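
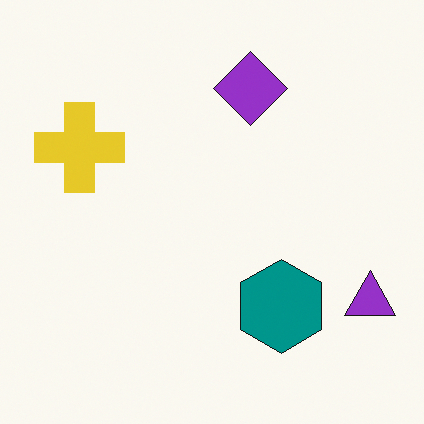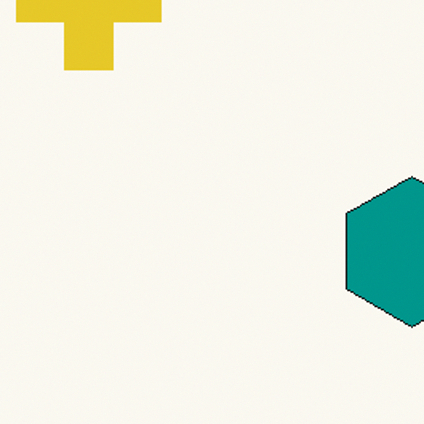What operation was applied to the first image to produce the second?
This is the original image cropped slightly and scaled back up.

The visible shapes are larger and the field of view is narrower; shapes near the original edges may be partly or wholly outside the frame — a crop-and-rescale.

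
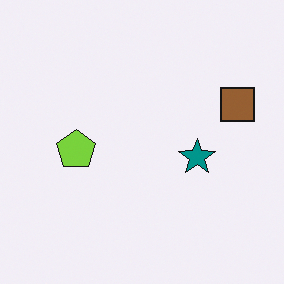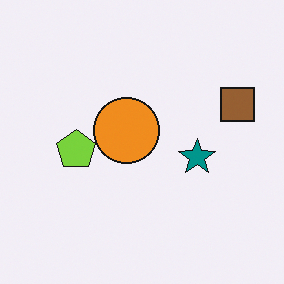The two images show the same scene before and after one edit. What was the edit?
This is the original image overlaid with an additional orange circle.

An orange circle appears in the second image that is absent from the first.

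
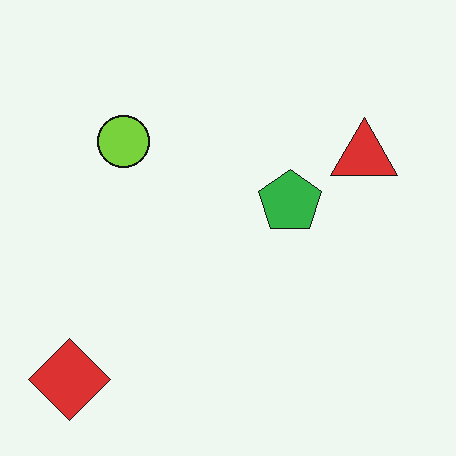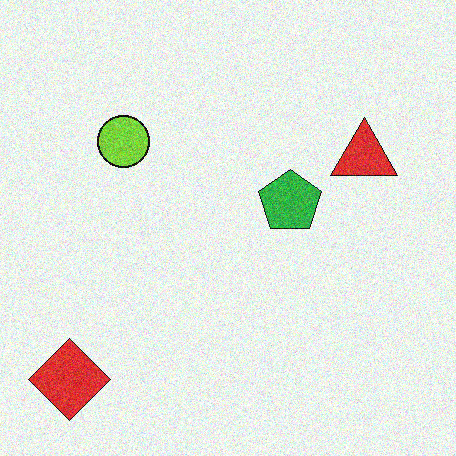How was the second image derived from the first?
Degraded with moderate additive noise.

Random speckle covers the whole image, including the flat background.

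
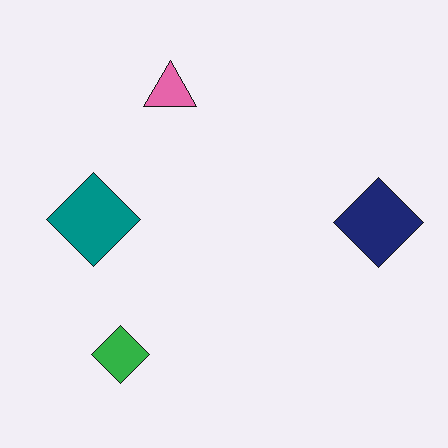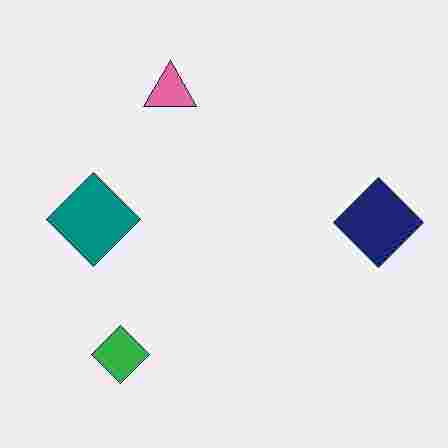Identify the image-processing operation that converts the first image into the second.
The transformation is: degraded with heavy JPEG compression.

Blocky 8×8 compression artifacts appear around shape edges and the flat background shows ringing — characteristic JPEG degradation.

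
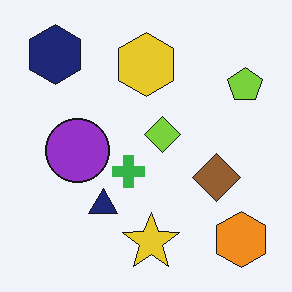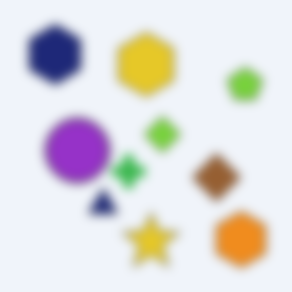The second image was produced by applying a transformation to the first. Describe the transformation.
The image was heavily blurred.

Shape edges and outlines are uniformly softened across the whole image.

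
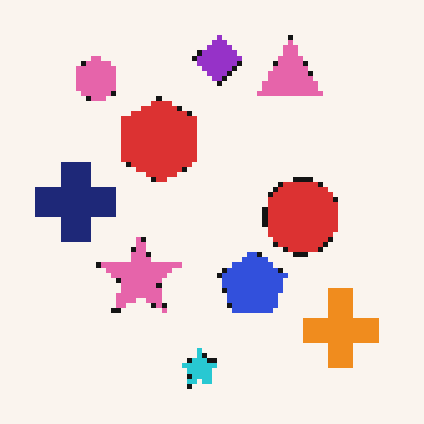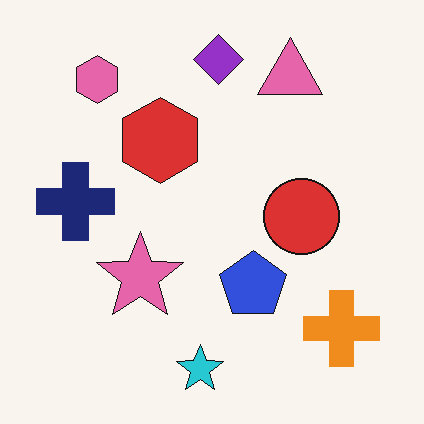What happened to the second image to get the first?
The first image is the second lightly pixelated (a mild mosaic effect).

Shapes are reduced to large square blocks; fine edges and outlines are lost — a downscale-then-upscale (mosaic) effect.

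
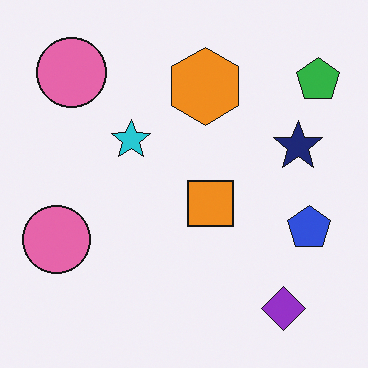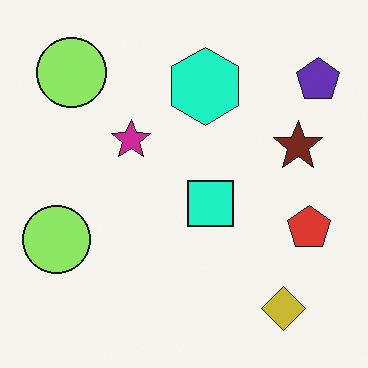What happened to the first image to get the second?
It was hue-shifted by a moderate amount.

Every shape's color has rotated by the same amount around the hue wheel — a uniform hue shift.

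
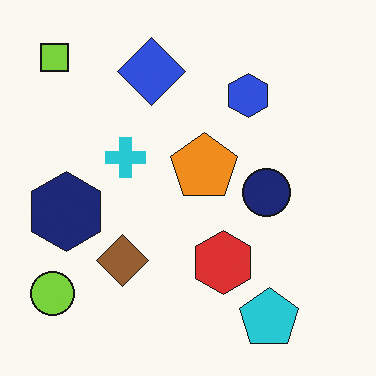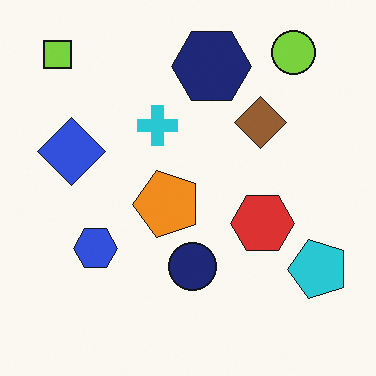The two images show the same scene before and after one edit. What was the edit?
It was transposed (reflected across the top-left ↔ bottom-right diagonal).

Shapes have swapped their row and column positions — what was in the top-right is now in the bottom-left — a diagonal reflection.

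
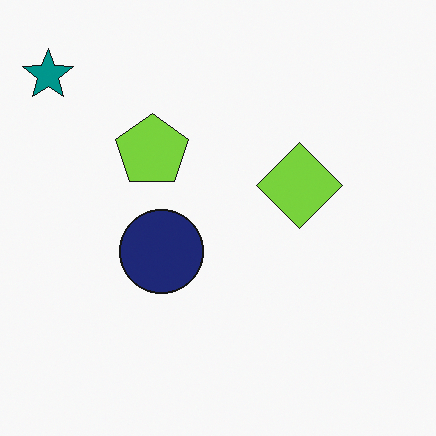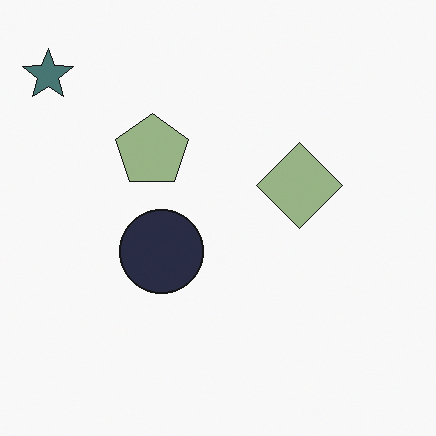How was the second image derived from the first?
Made much more muted (saturation change).

All colors are more muted and greyish — a global saturation change.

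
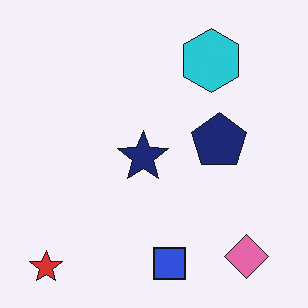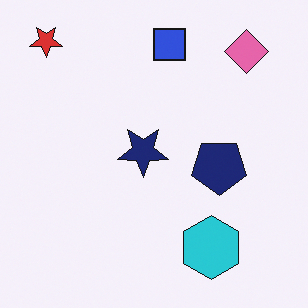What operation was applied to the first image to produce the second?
The image was flipped vertically (top ↔ bottom).

The red star is in the bottom-left of the first image and the top-left of the second — shapes on opposite sides of the horizontal midline have swapped in a mirror flip.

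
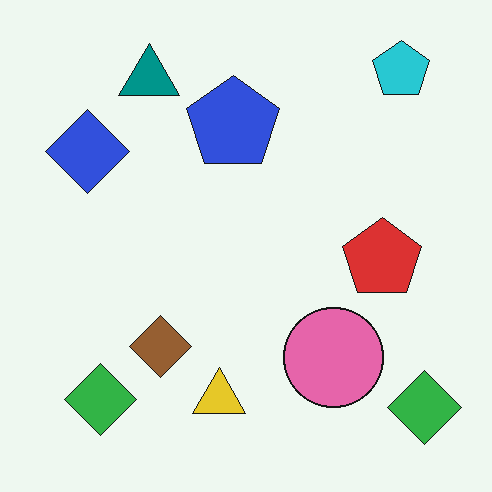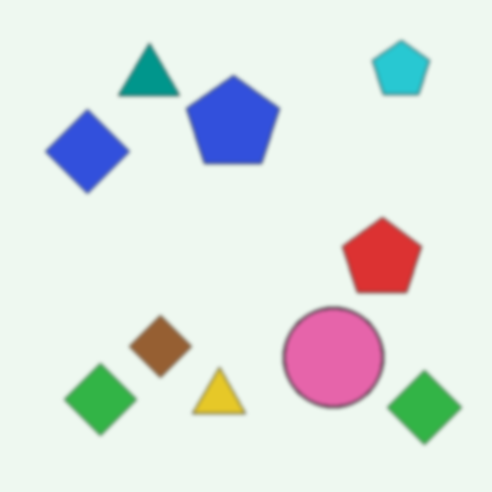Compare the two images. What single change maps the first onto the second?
The second image is the first given a subtle gaussian blur.

Shape edges and outlines are uniformly softened across the whole image.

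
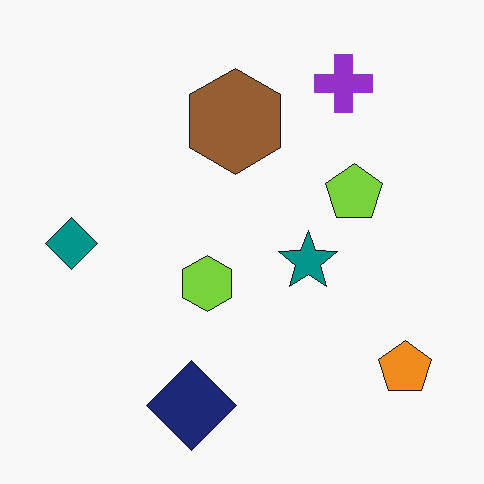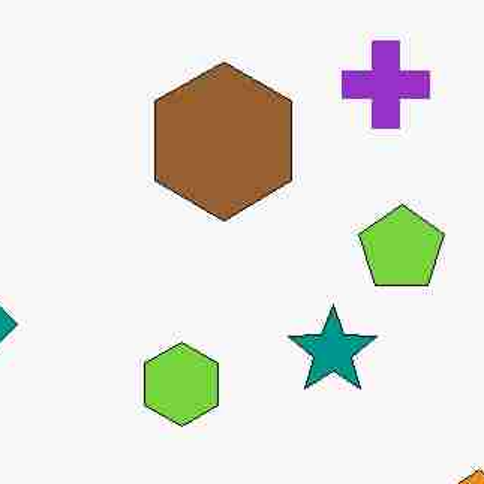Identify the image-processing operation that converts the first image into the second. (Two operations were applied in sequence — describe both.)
It was degraded with heavy JPEG compression, then cropped to a modestly smaller region and rescaled.

Blocky 8×8 compression artifacts appear around shape edges and the flat background shows ringing — characteristic JPEG degradation. The visible shapes are larger and the field of view is narrower; shapes near the original edges may be partly or wholly outside the frame — a crop-and-rescale.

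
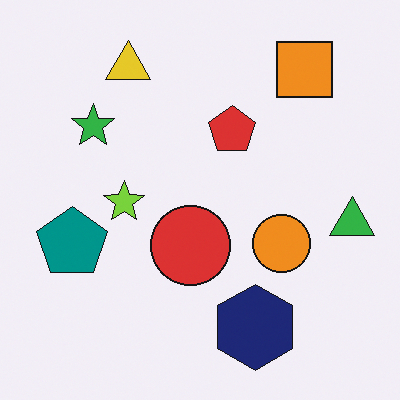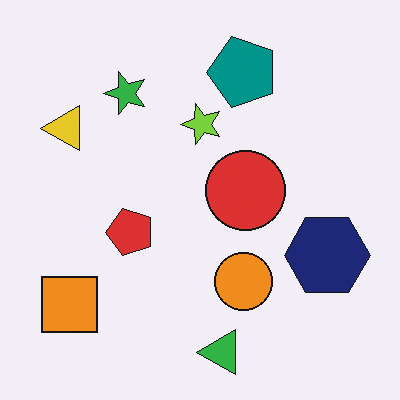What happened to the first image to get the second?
It was transposed (reflected across the top-left ↔ bottom-right diagonal).

Shapes have swapped their row and column positions — what was in the top-right is now in the bottom-left — a diagonal reflection.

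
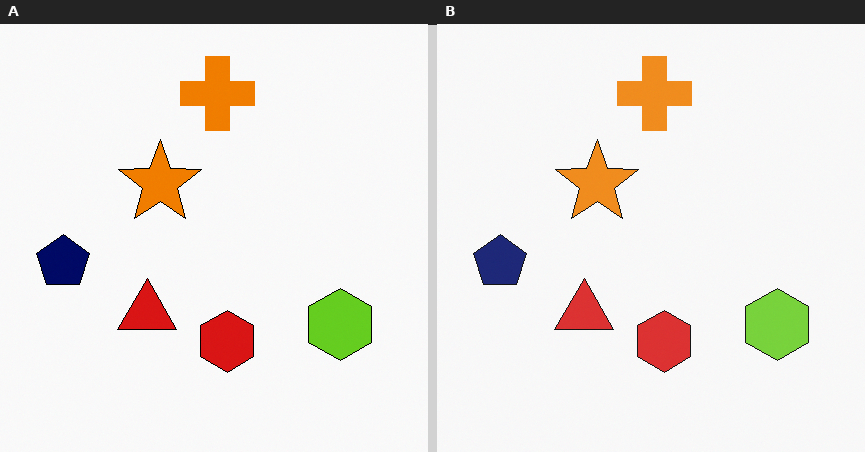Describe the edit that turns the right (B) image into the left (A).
It was given slightly increased contrast.

Tones are pushed away from mid-grey across the whole image — a global contrast change.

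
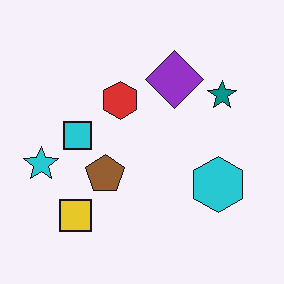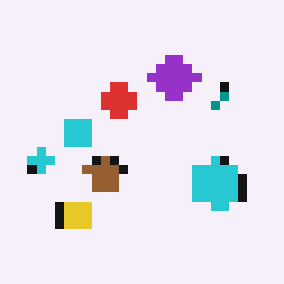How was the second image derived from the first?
Heavily pixelated into large blocks.

Shapes are reduced to large square blocks; fine edges and outlines are lost — a downscale-then-upscale (mosaic) effect.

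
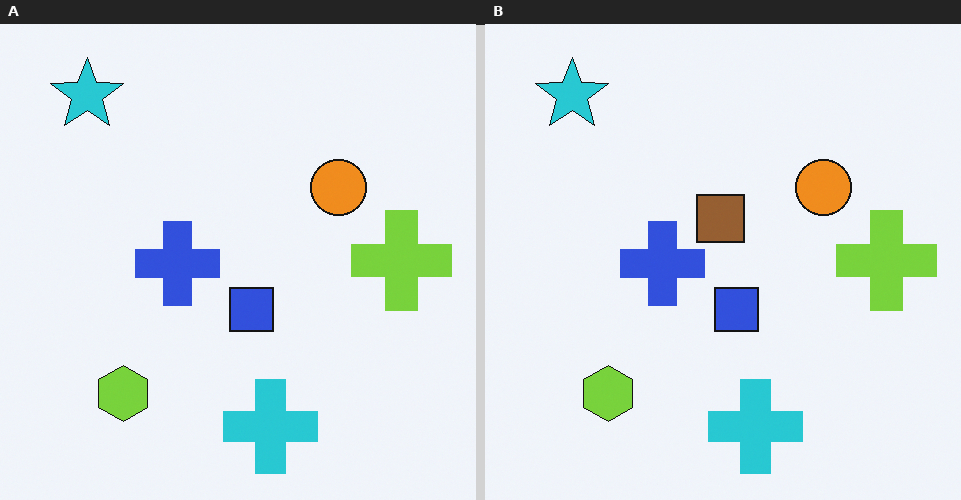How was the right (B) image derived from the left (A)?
This is the original image overlaid with an additional brown square.

A brown square appears in the right (B) image that is absent from the left (A).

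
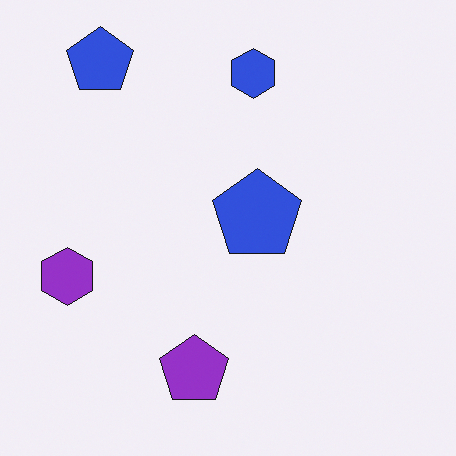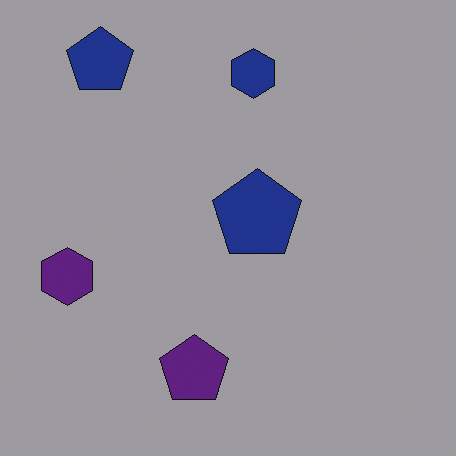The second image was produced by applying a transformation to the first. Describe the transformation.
This is the original image darkened a lot.

Every pixel — background and shapes alike — is uniformly darkened.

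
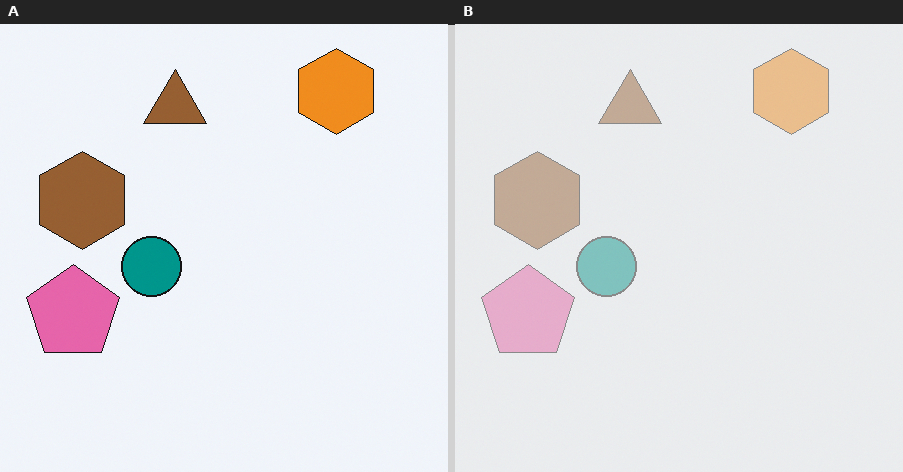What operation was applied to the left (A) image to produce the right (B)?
This is the original image washed out (contrast reduced).

Tones are pushed toward mid-grey across the whole image — a global contrast change.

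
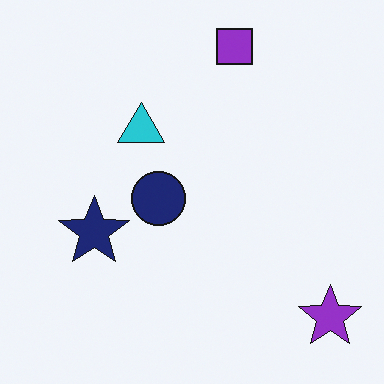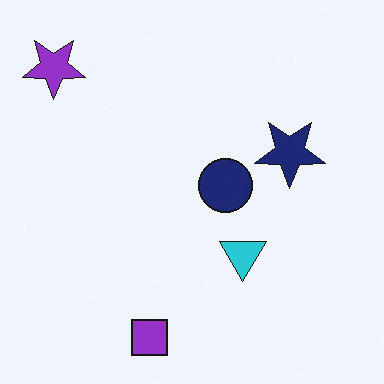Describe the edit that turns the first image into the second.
The transformation is: rotated 180°.

The purple star sits in the bottom-right of the first image and the top-left of the second — consistent with a whole-image 180° rotation.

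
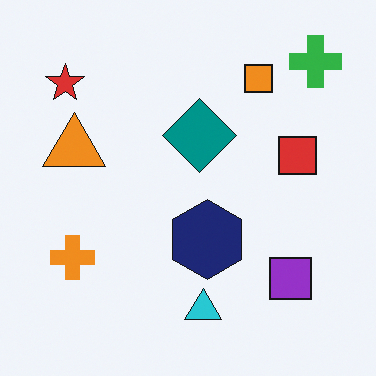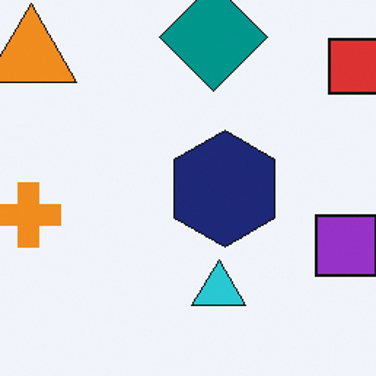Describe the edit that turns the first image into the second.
This is the original image cropped to a modestly smaller region and rescaled.

The visible shapes are larger and the field of view is narrower; shapes near the original edges may be partly or wholly outside the frame — a crop-and-rescale.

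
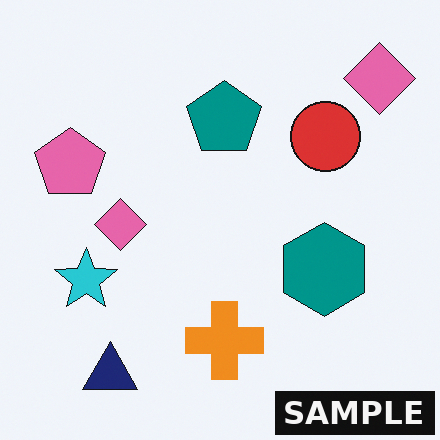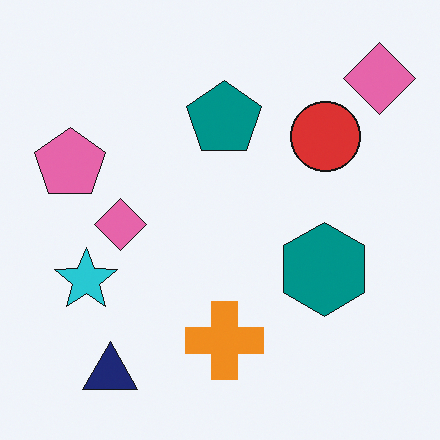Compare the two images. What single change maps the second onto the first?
It was watermarked with the text "SAMPLE" in the lower-right corner.

A dark label reading "SAMPLE" appears in the lower-right corner.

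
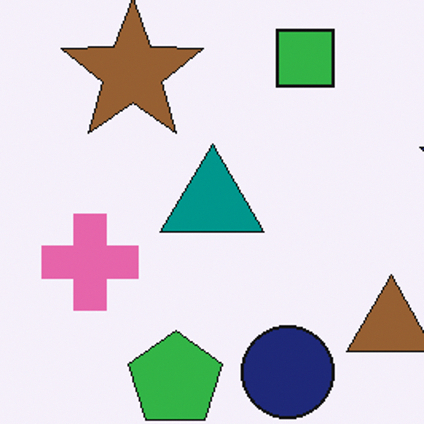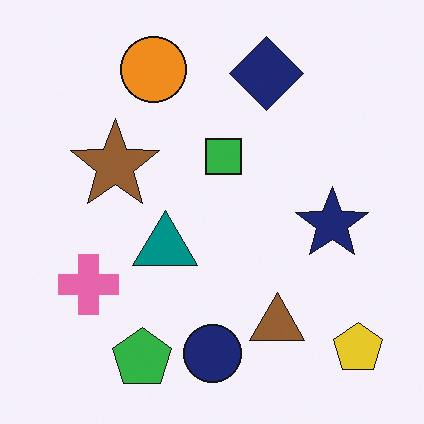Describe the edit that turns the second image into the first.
The first image is the second cropped to a modestly smaller region and rescaled.

The visible shapes are larger and the field of view is narrower; shapes near the original edges may be partly or wholly outside the frame — a crop-and-rescale.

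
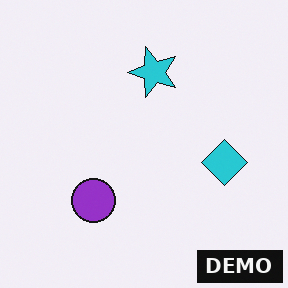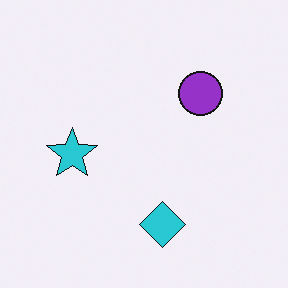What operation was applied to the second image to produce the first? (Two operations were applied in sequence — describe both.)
The transformation is: transposed (reflected across the top-left ↔ bottom-right diagonal), then watermarked with the text "DEMO" in the lower-right corner.

Shapes have swapped their row and column positions — what was in the top-right is now in the bottom-left — a diagonal reflection. A dark label reading "DEMO" appears in the lower-right corner.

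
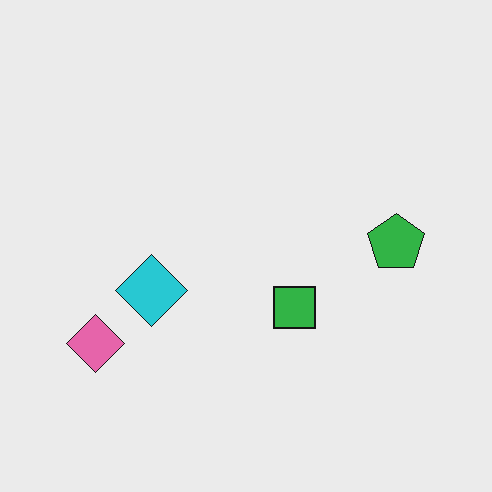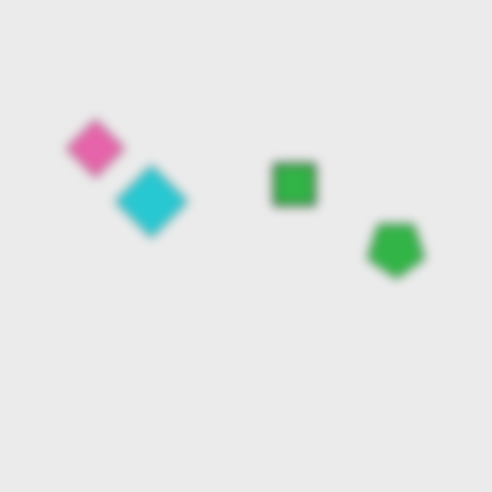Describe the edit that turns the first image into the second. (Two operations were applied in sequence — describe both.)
The second image is the first heavily blurred, then flipped vertically (top ↔ bottom).

Shape edges and outlines are uniformly softened across the whole image. The pink diamond is in the bottom-left of the first image and the top-left of the second — shapes on opposite sides of the horizontal midline have swapped in a mirror flip.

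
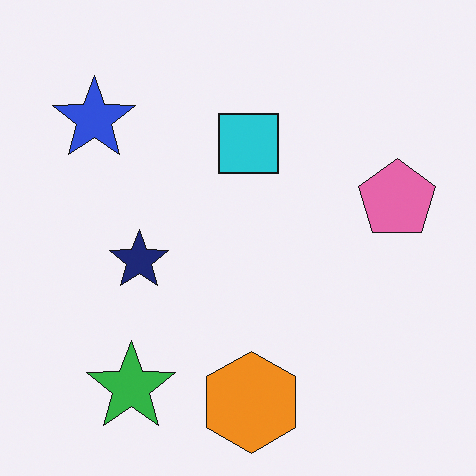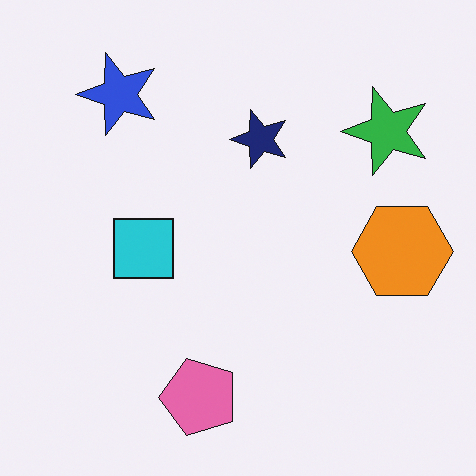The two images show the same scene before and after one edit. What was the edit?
It was transposed (reflected across the top-left ↔ bottom-right diagonal).

Shapes have swapped their row and column positions — what was in the top-right is now in the bottom-left — a diagonal reflection.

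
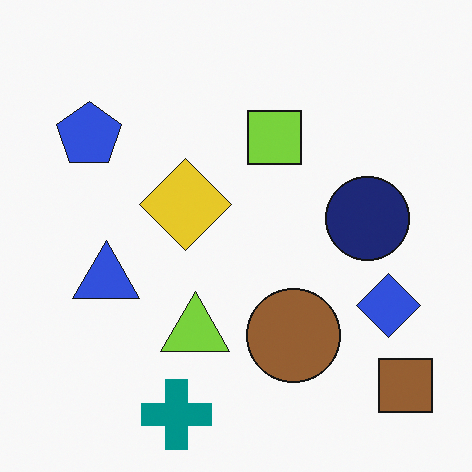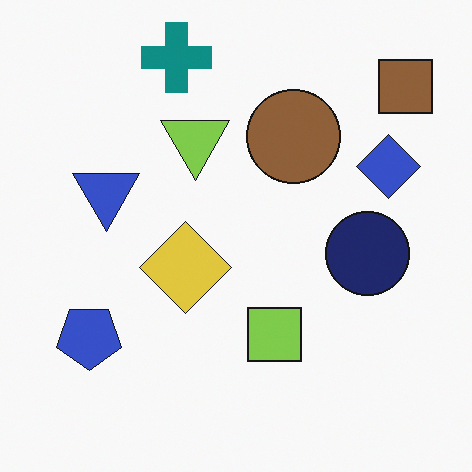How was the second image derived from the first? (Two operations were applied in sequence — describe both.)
The second image is the first flipped vertically (top ↔ bottom), then slightly desaturated.

The teal cross is in the bottom of the first image and the top of the second — shapes on opposite sides of the horizontal midline have swapped in a mirror flip. All colors are more muted and greyish — a global saturation change.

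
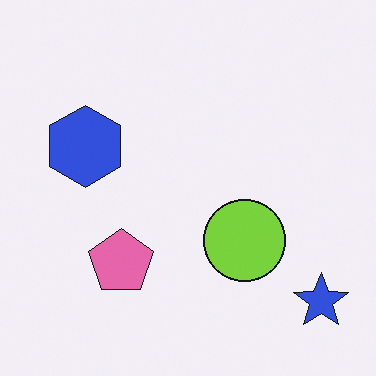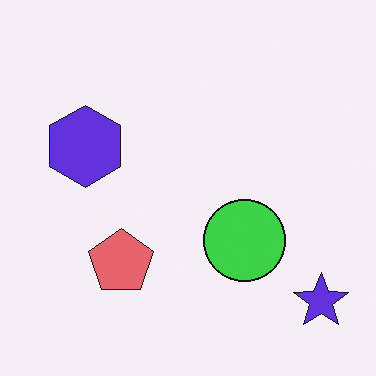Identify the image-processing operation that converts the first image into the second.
Hue-shifted by a small amount.

Every shape's color has rotated by the same amount around the hue wheel — a uniform hue shift.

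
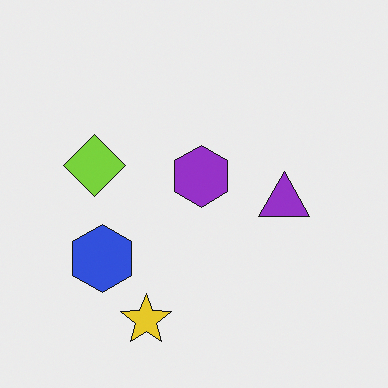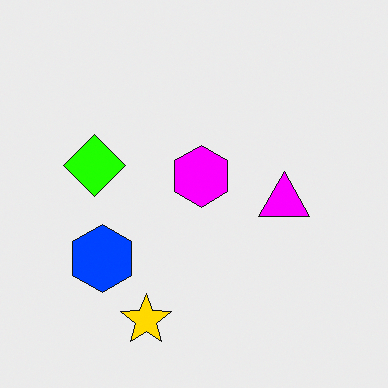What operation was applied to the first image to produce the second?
The second image is the first made much more vivid (saturation change).

All colors are more vivid — a global saturation change.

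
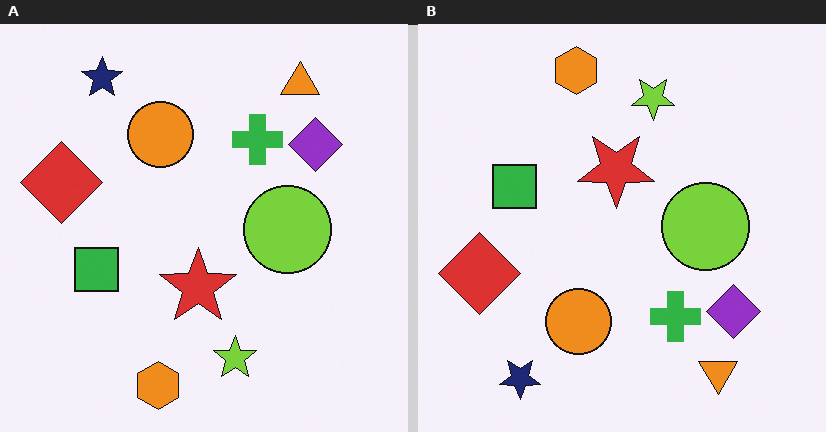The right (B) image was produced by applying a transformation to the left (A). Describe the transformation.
Flipped vertically (top ↔ bottom).

The orange hexagon is in the bottom of the left (A) image and the top of the right (B) — shapes on opposite sides of the horizontal midline have swapped in a mirror flip.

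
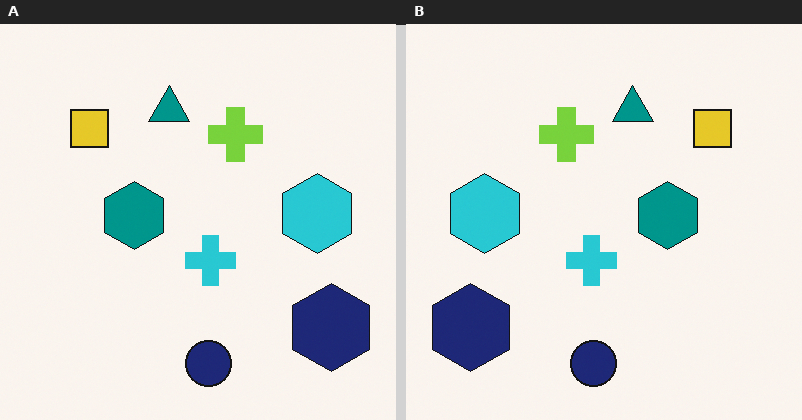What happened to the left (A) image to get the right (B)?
The right (B) image is the left (A) flipped horizontally (left ↔ right).

The navy hexagon is in the bottom-right of the left (A) image and the bottom-left of the right (B) — shapes on opposite sides of the vertical midline have swapped in a mirror flip.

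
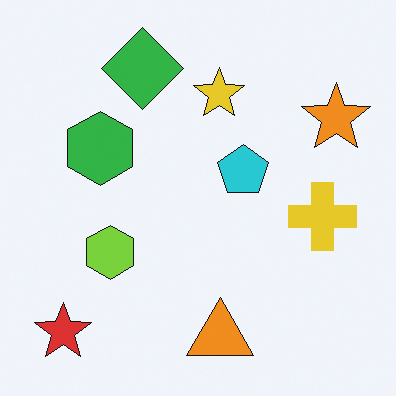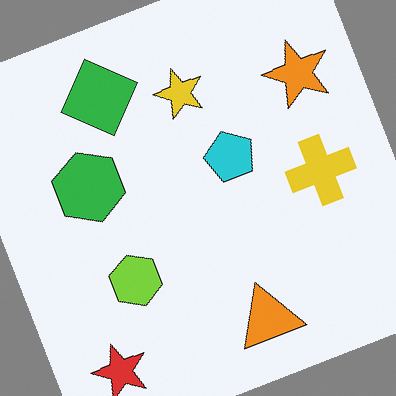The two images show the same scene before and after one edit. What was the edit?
This is the original image rotated counter-clockwise by a moderate amount.

Every shape is tilted by the same angle and the image corners show triangular fill wedges — a whole-image rotation by a non-right angle.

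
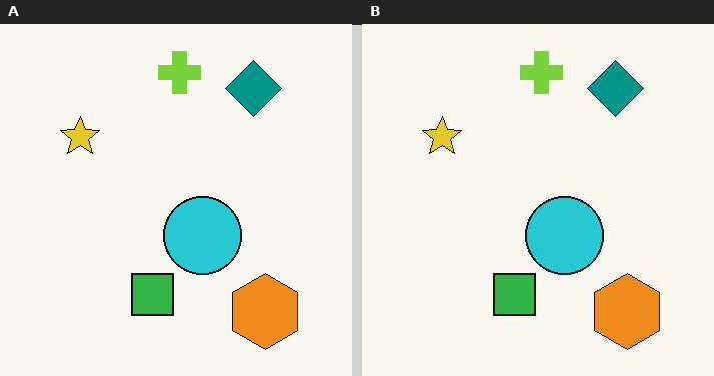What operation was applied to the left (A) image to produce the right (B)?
This is the original image given moderate JPEG compression.

Blocky 8×8 compression artifacts appear around shape edges and the flat background shows ringing — characteristic JPEG degradation.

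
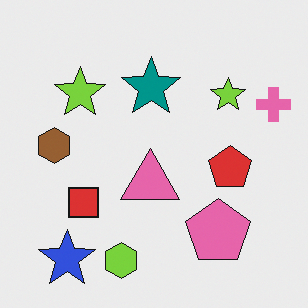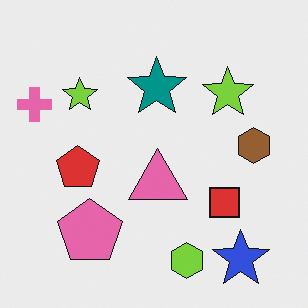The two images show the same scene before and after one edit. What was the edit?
The transformation is: flipped horizontally (left ↔ right).

The pink cross is in the right of the first image and the left of the second — shapes on opposite sides of the vertical midline have swapped in a mirror flip.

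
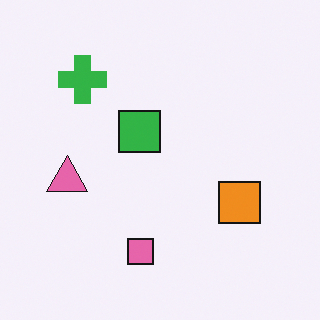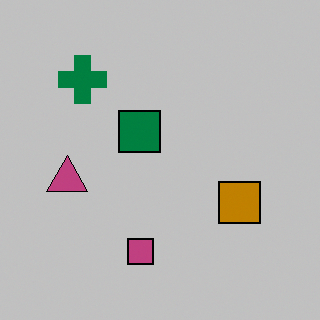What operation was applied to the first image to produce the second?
This is the original image aggressively posterized.

Each flat color has snapped to a coarser quantized level — most visibly, the near-white background has dropped to a flat grey.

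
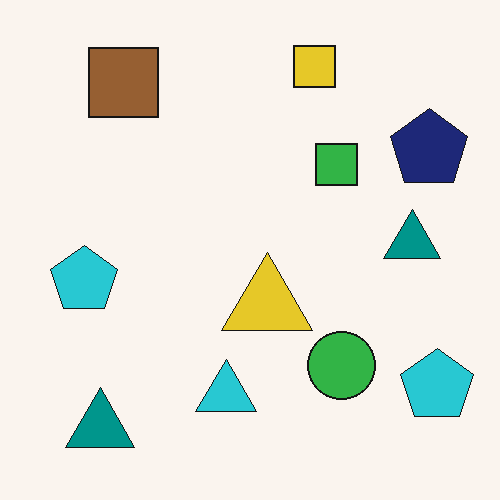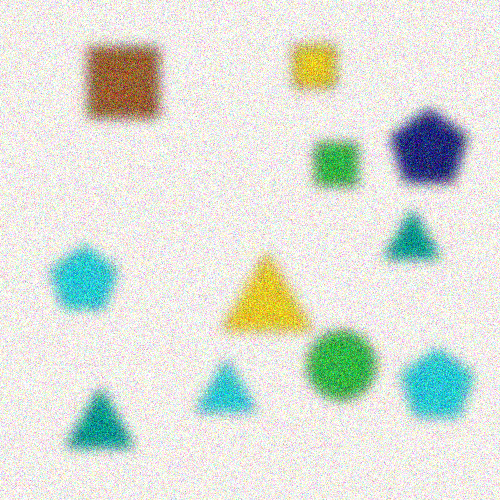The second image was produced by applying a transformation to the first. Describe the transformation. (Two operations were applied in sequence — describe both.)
This is the original image heavily blurred, then degraded with heavy additive noise.

Shape edges and outlines are uniformly softened across the whole image. Random speckle covers the whole image, including the flat background.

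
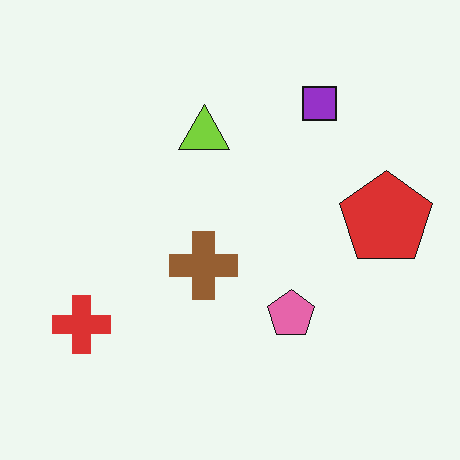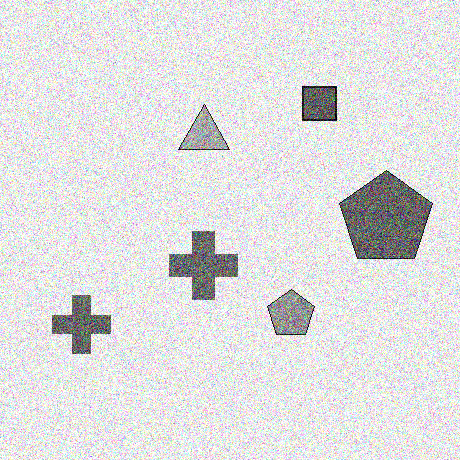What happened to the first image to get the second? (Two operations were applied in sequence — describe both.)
The second image is the first converted to grayscale, then degraded with a thick layer of grain.

All color is removed — every shape is now a shade of grey. Random speckle covers the whole image, including the flat background.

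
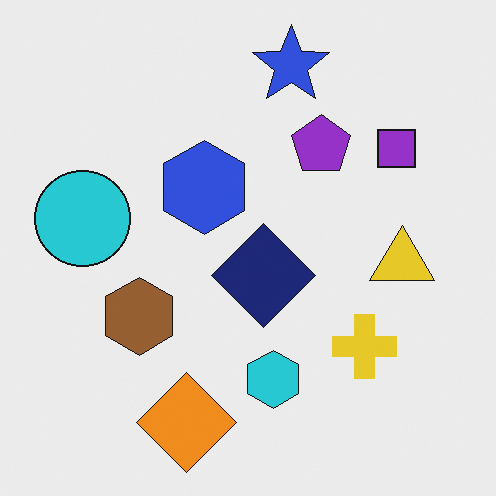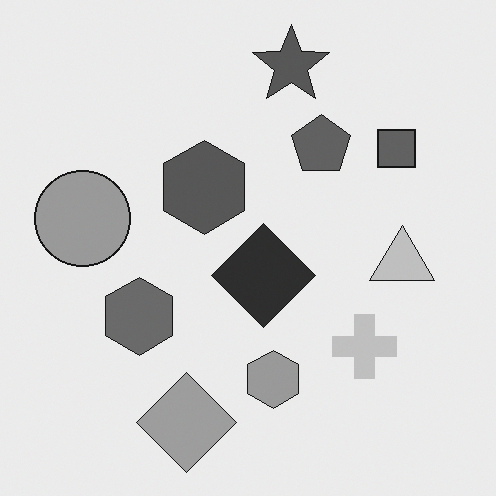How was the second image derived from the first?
This is the original image converted to grayscale.

All color is removed — every shape is now a shade of grey.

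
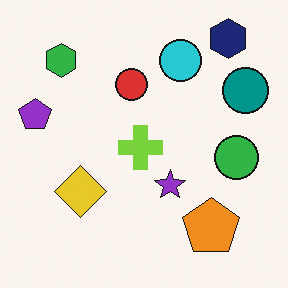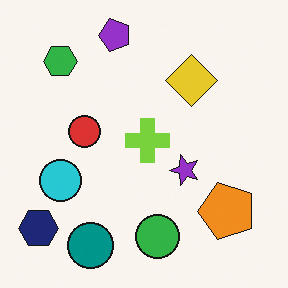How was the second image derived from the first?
Transposed (reflected across the top-left ↔ bottom-right diagonal).

Shapes have swapped their row and column positions — what was in the top-right is now in the bottom-left — a diagonal reflection.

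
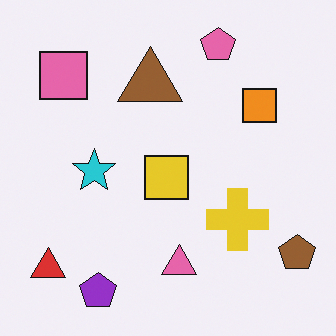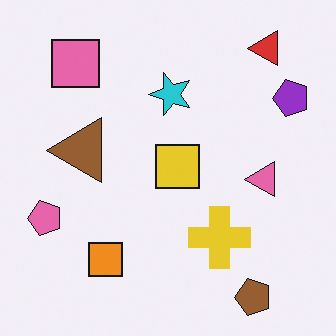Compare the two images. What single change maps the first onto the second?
This is the original image transposed (reflected across the top-left ↔ bottom-right diagonal).

Shapes have swapped their row and column positions — what was in the top-right is now in the bottom-left — a diagonal reflection.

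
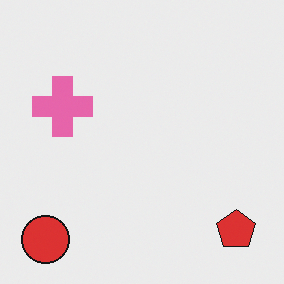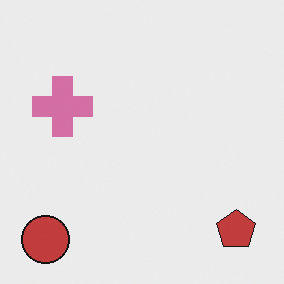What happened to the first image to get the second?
The transformation is: slightly desaturated.

All colors are more muted and greyish — a global saturation change.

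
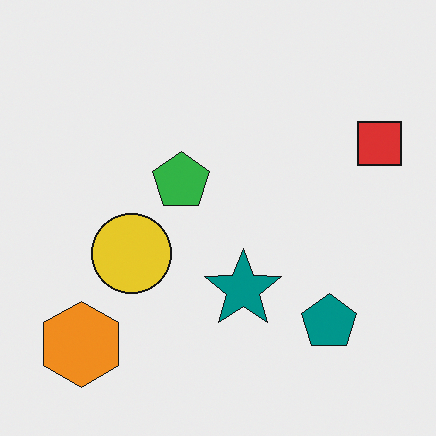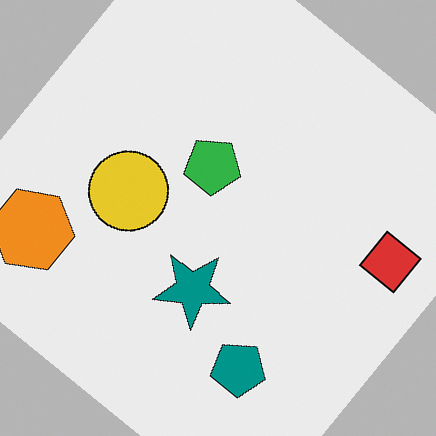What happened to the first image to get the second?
It was rotated clockwise by a large amount — several tens of degrees.

Every shape is tilted by the same angle and the image corners show triangular fill wedges — a whole-image rotation by a non-right angle.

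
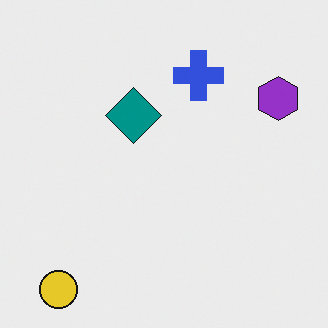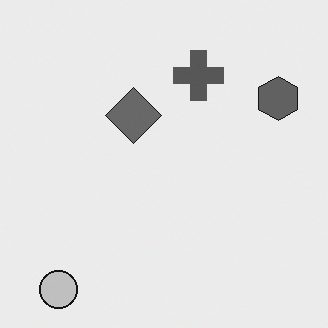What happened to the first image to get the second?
It was converted to grayscale.

All color is removed — every shape is now a shade of grey.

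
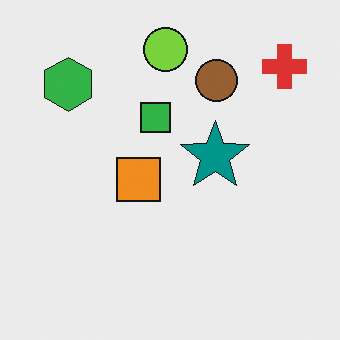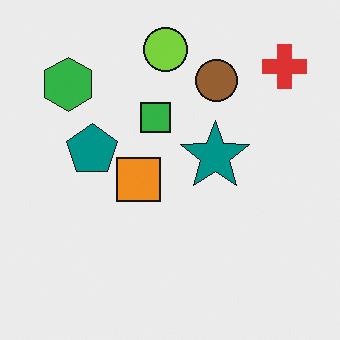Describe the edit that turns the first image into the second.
It was overlaid with an additional teal pentagon.

A teal pentagon appears in the second image that is absent from the first.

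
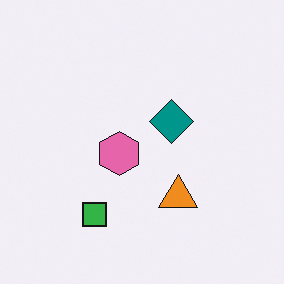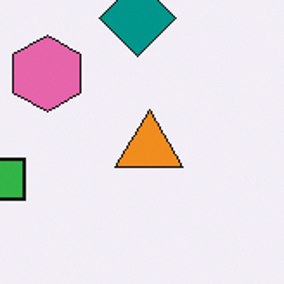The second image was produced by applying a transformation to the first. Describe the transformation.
The transformation is: cropped to a noticeably smaller region and rescaled.

The visible shapes are larger and the field of view is narrower; shapes near the original edges may be partly or wholly outside the frame — a crop-and-rescale.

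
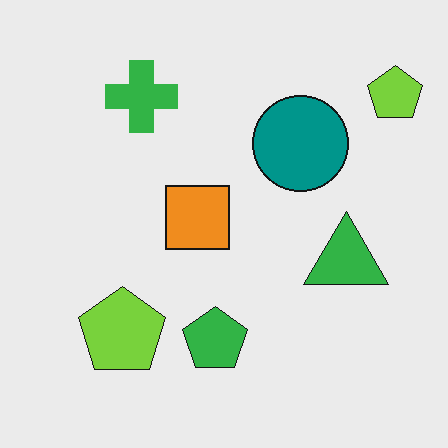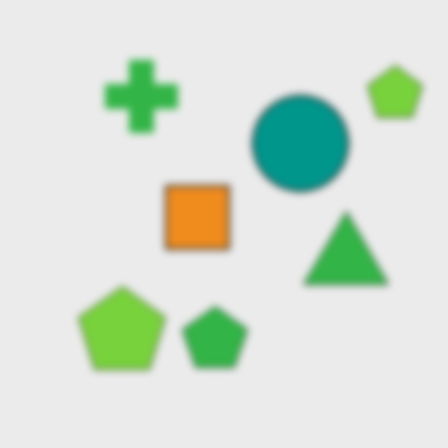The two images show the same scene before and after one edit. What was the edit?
The image was noticeably gaussian-blurred.

Shape edges and outlines are uniformly softened across the whole image.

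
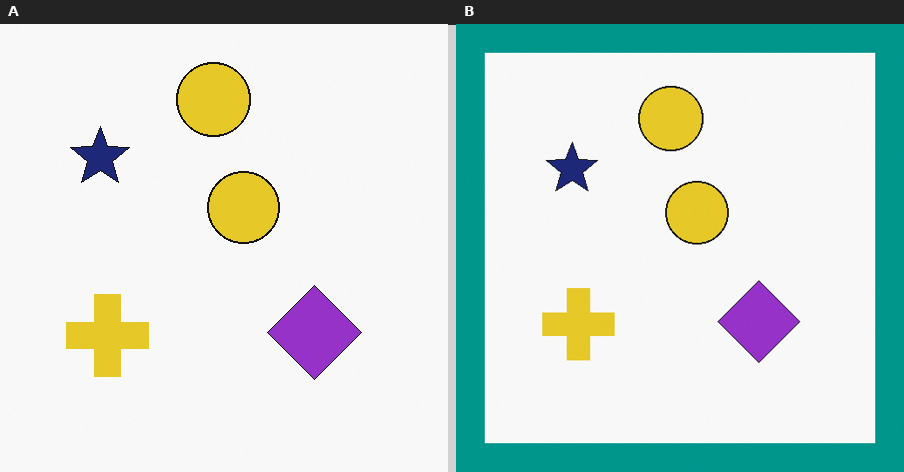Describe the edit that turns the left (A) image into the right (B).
Framed with a teal border.

A solid teal frame runs around the edge of the right (B) image, with the content slightly shrunk inside it.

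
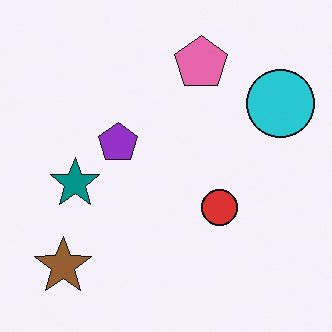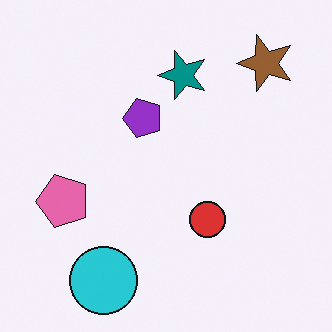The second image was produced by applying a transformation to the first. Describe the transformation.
The image was transposed (reflected across the top-left ↔ bottom-right diagonal).

Shapes have swapped their row and column positions — what was in the top-right is now in the bottom-left — a diagonal reflection.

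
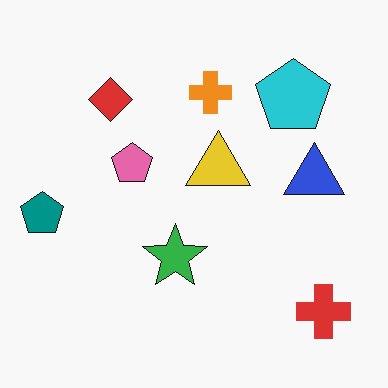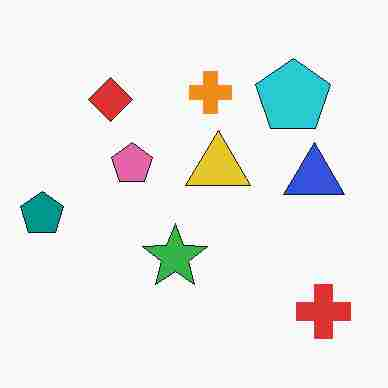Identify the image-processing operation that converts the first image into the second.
The second image is the first heavily JPEG-compressed with obvious blocking artifacts.

Blocky 8×8 compression artifacts appear around shape edges and the flat background shows ringing — characteristic JPEG degradation.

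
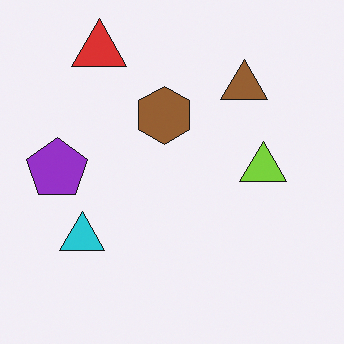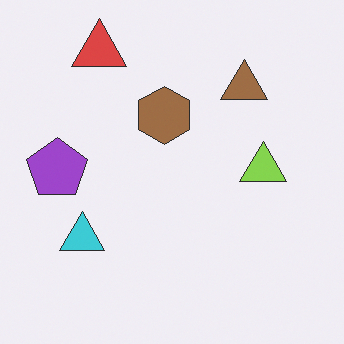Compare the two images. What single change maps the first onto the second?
The transformation is: given slightly reduced contrast.

Tones are pushed toward mid-grey across the whole image — a global contrast change.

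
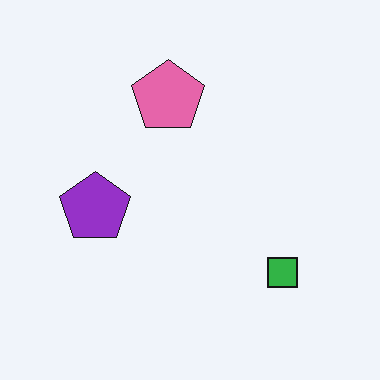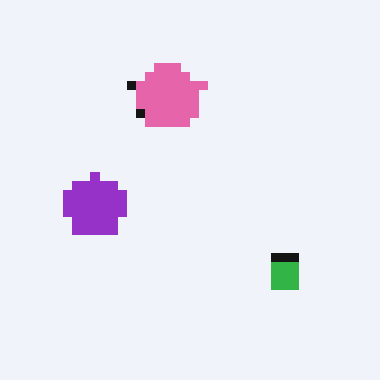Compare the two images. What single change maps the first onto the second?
The image was coarsely pixelated.

Shapes are reduced to large square blocks; fine edges and outlines are lost — a downscale-then-upscale (mosaic) effect.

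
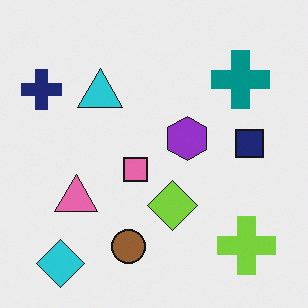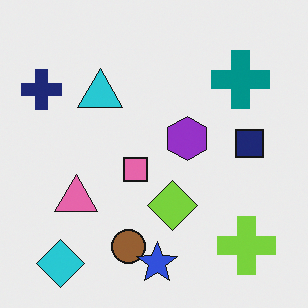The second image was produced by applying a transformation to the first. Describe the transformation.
The second image is the first overlaid with an additional blue star.

A blue star appears in the second image that is absent from the first.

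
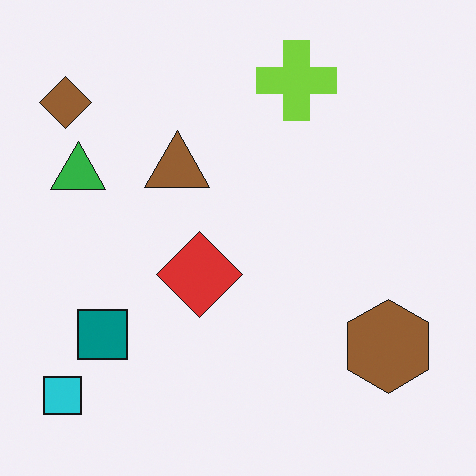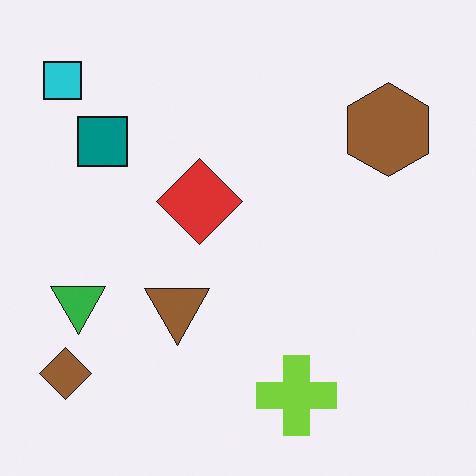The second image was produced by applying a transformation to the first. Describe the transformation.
The second image is the first flipped vertically (top ↔ bottom).

The lime cross is in the top of the first image and the bottom of the second — shapes on opposite sides of the horizontal midline have swapped in a mirror flip.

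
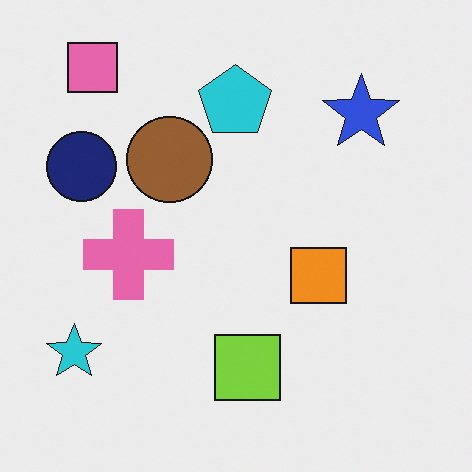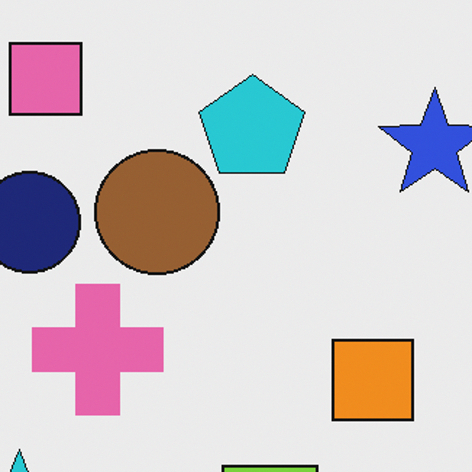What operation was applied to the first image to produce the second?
The image was cropped slightly and scaled back up.

The visible shapes are larger and the field of view is narrower; shapes near the original edges may be partly or wholly outside the frame — a crop-and-rescale.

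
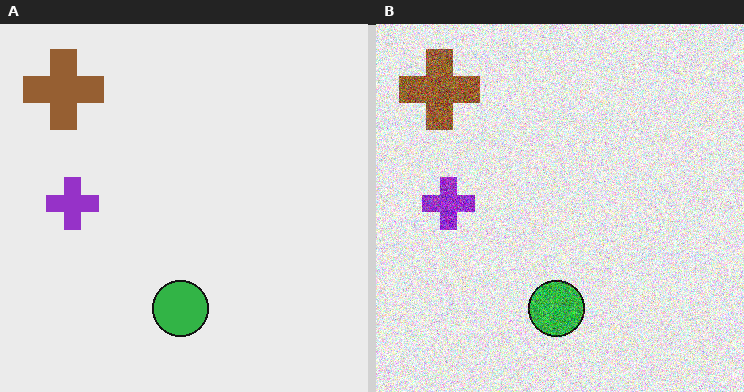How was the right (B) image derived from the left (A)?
This is the original image degraded with strong gaussian noise.

Random speckle covers the whole image, including the flat background.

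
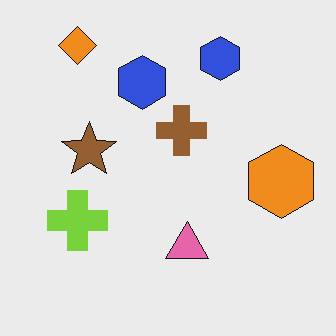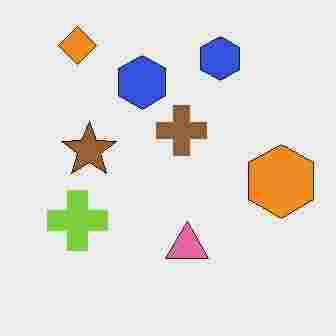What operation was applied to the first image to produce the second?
The second image is the first degraded with heavy JPEG compression.

Blocky 8×8 compression artifacts appear around shape edges and the flat background shows ringing — characteristic JPEG degradation.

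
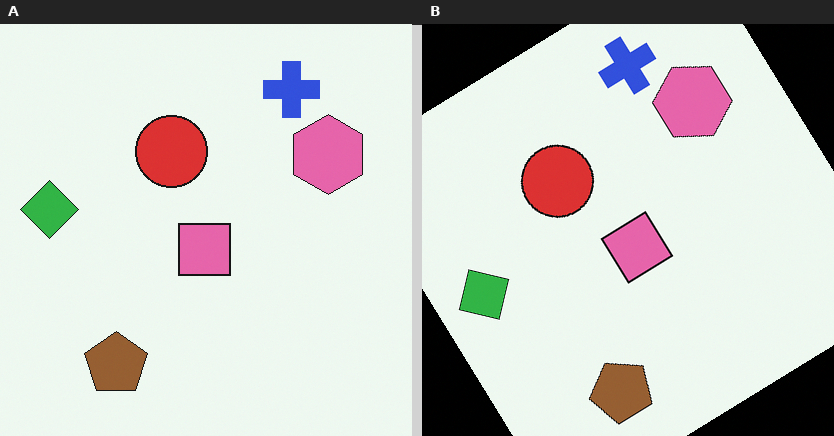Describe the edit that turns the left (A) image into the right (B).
The image was rotated counter-clockwise by a large amount — several tens of degrees.

Every shape is tilted by the same angle and the image corners show triangular fill wedges — a whole-image rotation by a non-right angle.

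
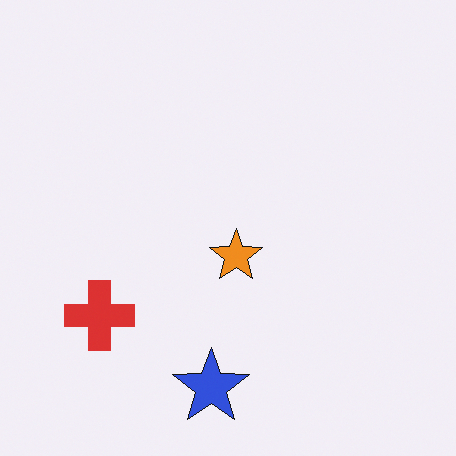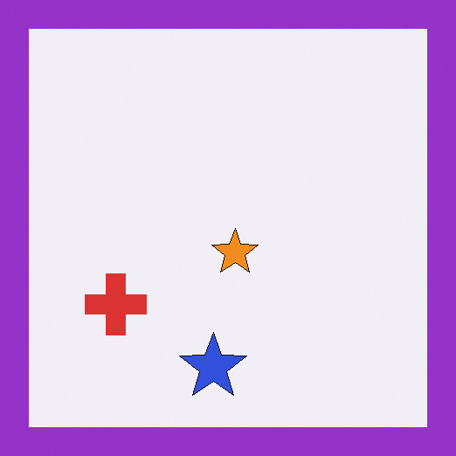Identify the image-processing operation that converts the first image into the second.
This is the original image framed with a purple border.

A solid purple frame runs around the edge of the second image, with the content slightly shrunk inside it.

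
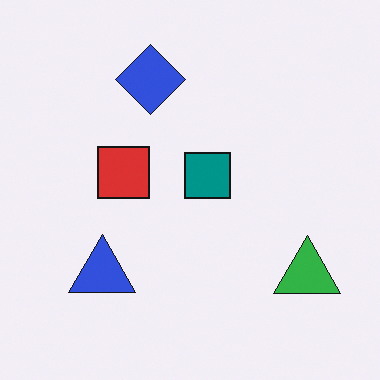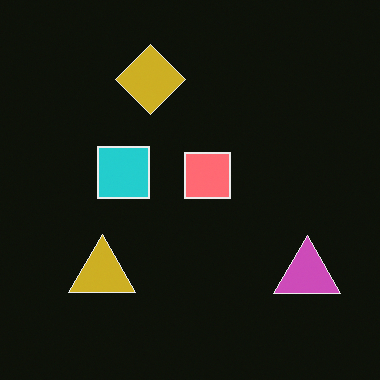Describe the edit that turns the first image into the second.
The second image is the first color-inverted (negative).

The light background has become dark and every shape's color is its complement — a photographic negative.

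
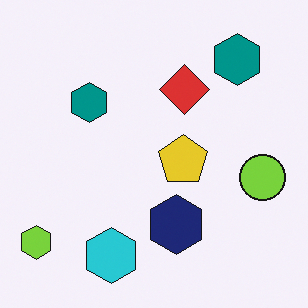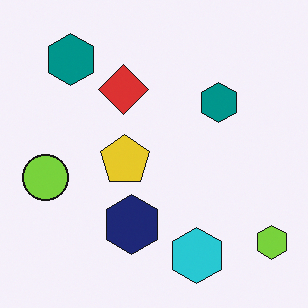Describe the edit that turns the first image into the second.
This is the original image flipped horizontally (left ↔ right).

The lime hexagon is in the bottom-left of the first image and the bottom-right of the second — shapes on opposite sides of the vertical midline have swapped in a mirror flip.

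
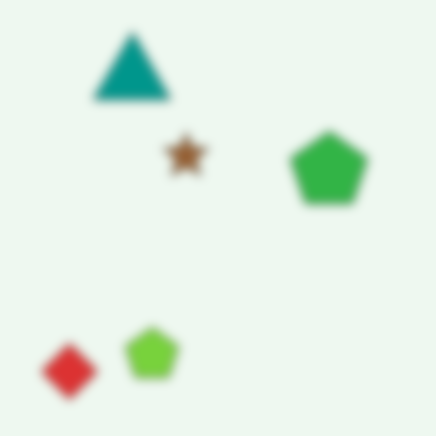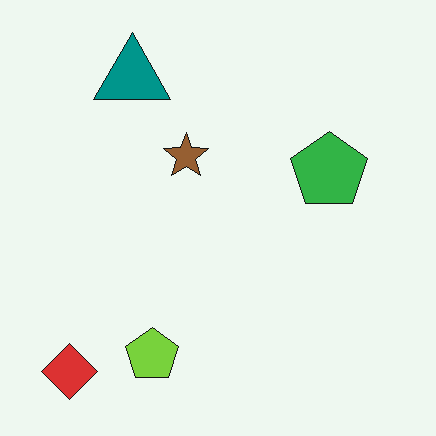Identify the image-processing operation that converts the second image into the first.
This is the original image heavily blurred.

Shape edges and outlines are uniformly softened across the whole image.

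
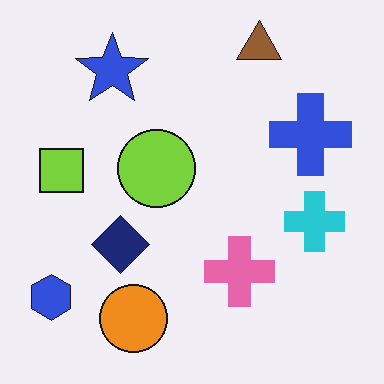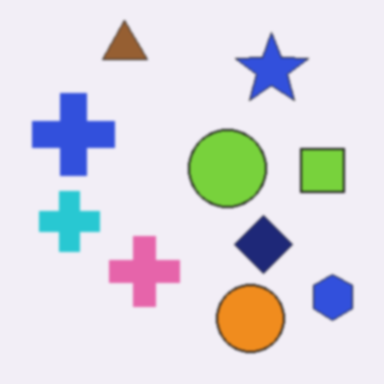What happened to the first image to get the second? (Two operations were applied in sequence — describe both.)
Flipped horizontally (left ↔ right), then lightly blurred.

The blue hexagon is in the bottom-left of the first image and the bottom-right of the second — shapes on opposite sides of the vertical midline have swapped in a mirror flip. Shape edges and outlines are uniformly softened across the whole image.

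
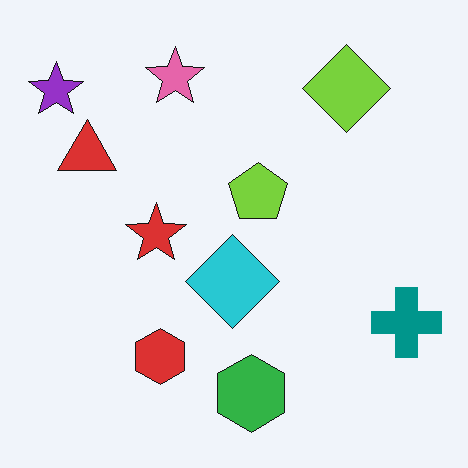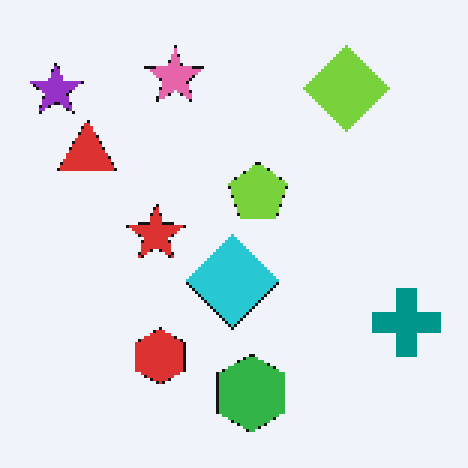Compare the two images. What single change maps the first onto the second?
This is the original image lightly pixelated (a mild mosaic effect).

Shapes are reduced to large square blocks; fine edges and outlines are lost — a downscale-then-upscale (mosaic) effect.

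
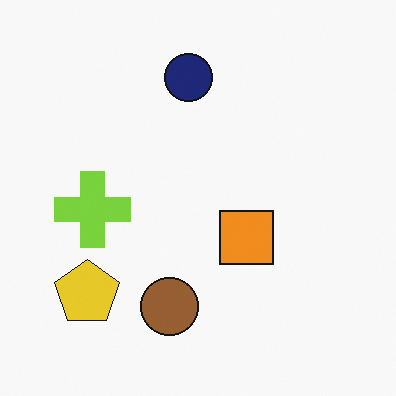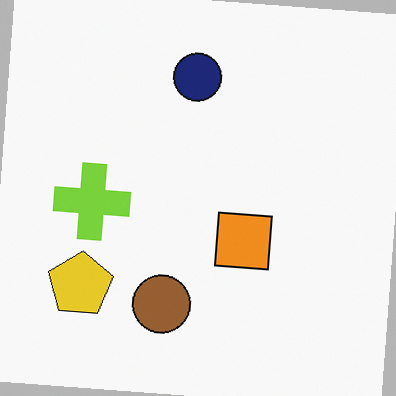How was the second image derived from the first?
The image was rotated clockwise by a slight angle.

Every shape is tilted by the same angle and the image corners show triangular fill wedges — a whole-image rotation by a non-right angle.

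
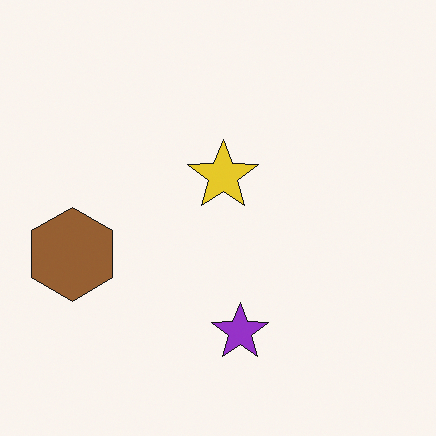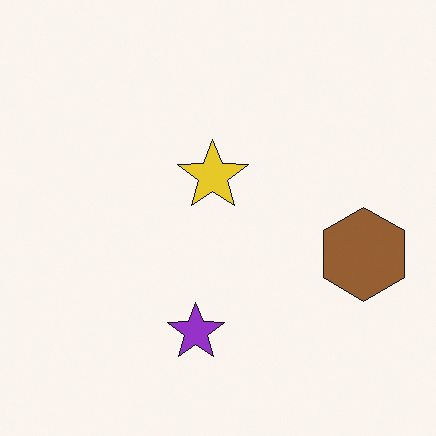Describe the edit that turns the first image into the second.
This is the original image flipped horizontally (left ↔ right).

The brown hexagon is in the left of the first image and the right of the second — shapes on opposite sides of the vertical midline have swapped in a mirror flip.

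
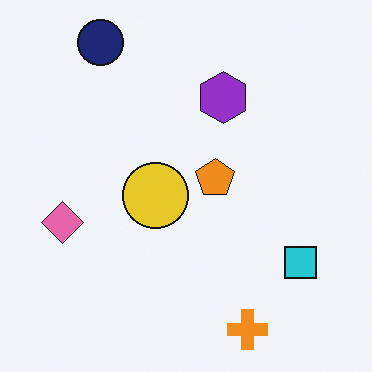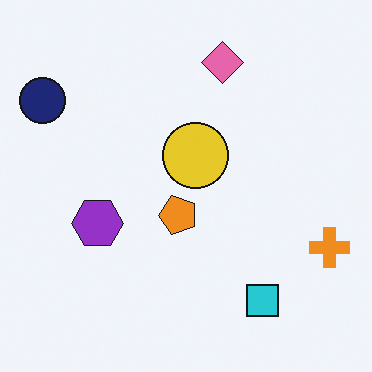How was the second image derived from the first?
The image was transposed (reflected across the top-left ↔ bottom-right diagonal).

Shapes have swapped their row and column positions — what was in the top-right is now in the bottom-left — a diagonal reflection.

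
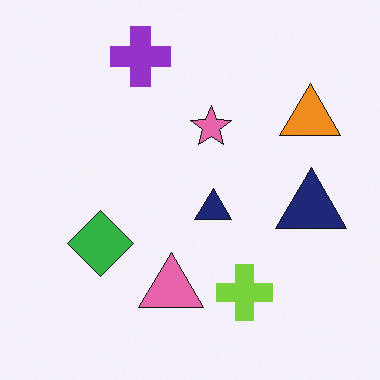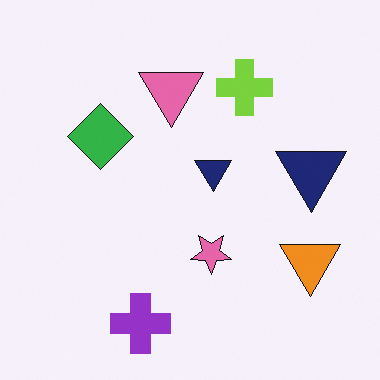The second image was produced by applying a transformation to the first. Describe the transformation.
It was flipped vertically (top ↔ bottom).

The purple cross is in the top of the first image and the bottom of the second — shapes on opposite sides of the horizontal midline have swapped in a mirror flip.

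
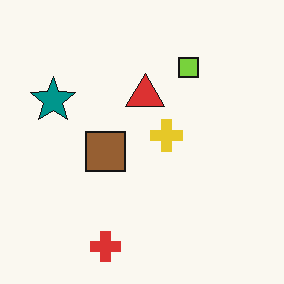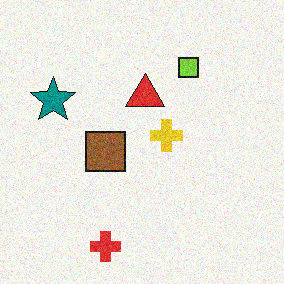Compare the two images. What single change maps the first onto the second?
Degraded with visible gaussian noise.

Random speckle covers the whole image, including the flat background.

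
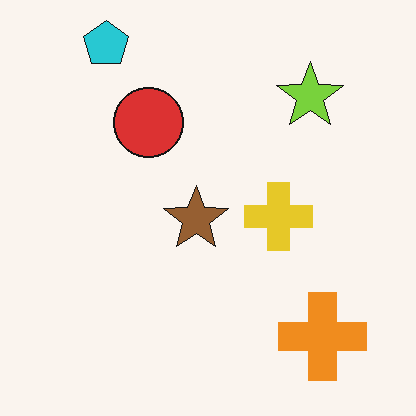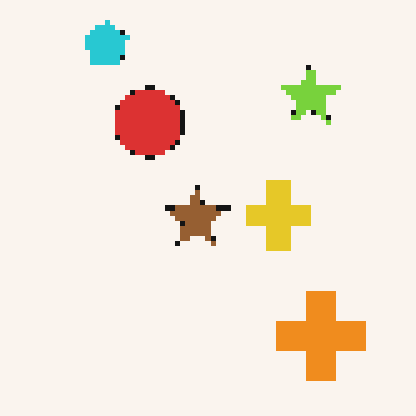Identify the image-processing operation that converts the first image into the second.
It was lightly pixelated (a mild mosaic effect).

Shapes are reduced to large square blocks; fine edges and outlines are lost — a downscale-then-upscale (mosaic) effect.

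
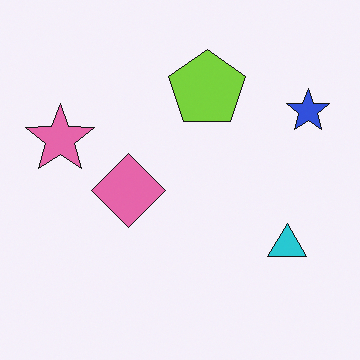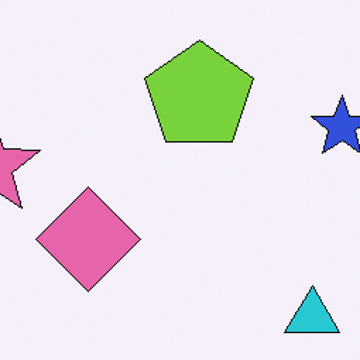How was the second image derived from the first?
This is the original image cropped to a modestly smaller region and rescaled.

The visible shapes are larger and the field of view is narrower; shapes near the original edges may be partly or wholly outside the frame — a crop-and-rescale.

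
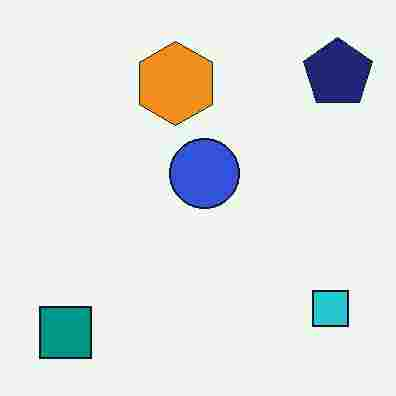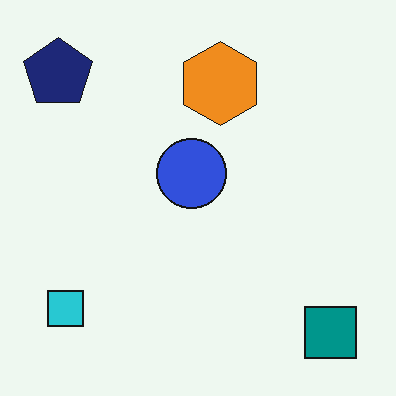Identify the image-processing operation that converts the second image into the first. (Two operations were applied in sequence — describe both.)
It was flipped horizontally (left ↔ right), then heavily JPEG-compressed with obvious blocking artifacts.

The navy pentagon is in the top-left of the second image and the top-right of the first — shapes on opposite sides of the vertical midline have swapped in a mirror flip. Blocky 8×8 compression artifacts appear around shape edges and the flat background shows ringing — characteristic JPEG degradation.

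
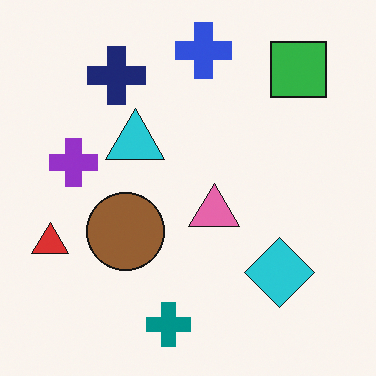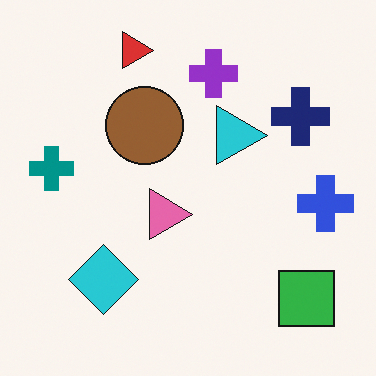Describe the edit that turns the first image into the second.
The second image is the first rotated 90° clockwise.

The green square sits in the top-right of the first image and the bottom-right of the second — consistent with a whole-image 90° clockwise rotation.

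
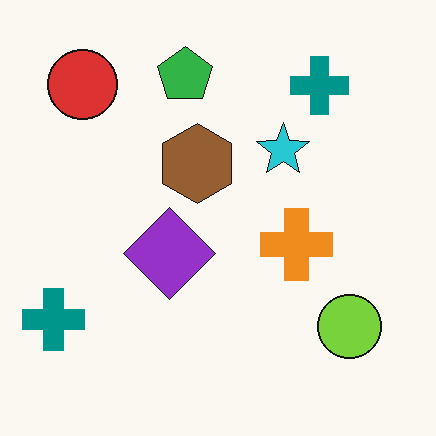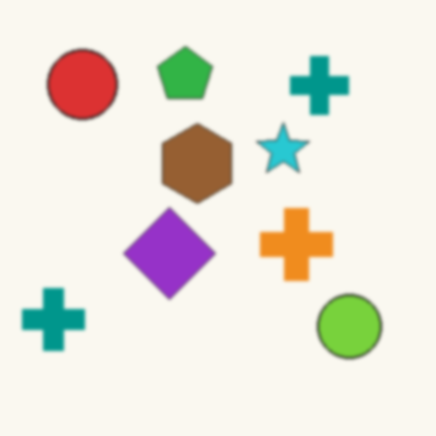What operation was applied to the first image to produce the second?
The transformation is: given a subtle gaussian blur.

Shape edges and outlines are uniformly softened across the whole image.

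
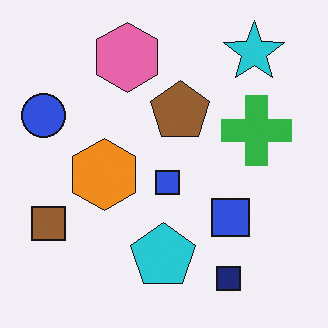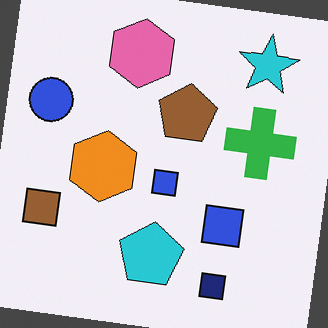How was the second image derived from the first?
The second image is the first rotated clockwise by a few degrees.

Every shape is tilted by the same angle and the image corners show triangular fill wedges — a whole-image rotation by a non-right angle.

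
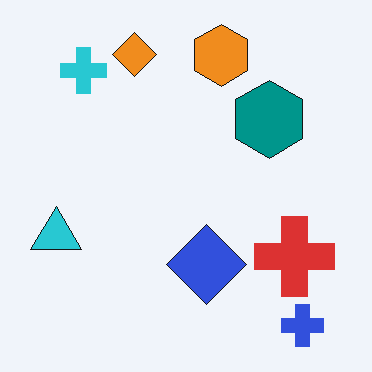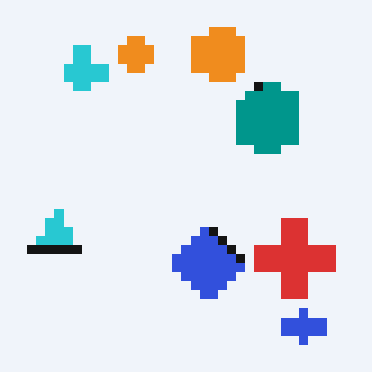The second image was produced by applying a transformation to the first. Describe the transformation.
This is the original image heavily pixelated into large blocks.

Shapes are reduced to large square blocks; fine edges and outlines are lost — a downscale-then-upscale (mosaic) effect.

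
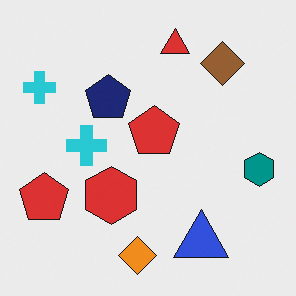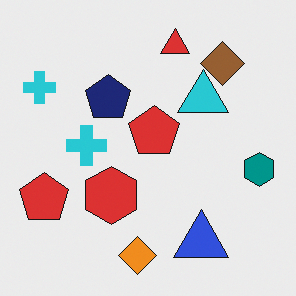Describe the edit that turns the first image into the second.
The image was overlaid with an additional cyan triangle.

A cyan triangle appears in the second image that is absent from the first.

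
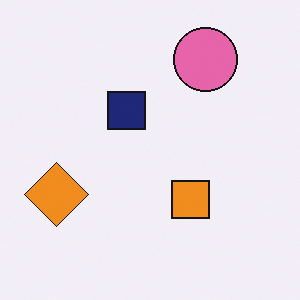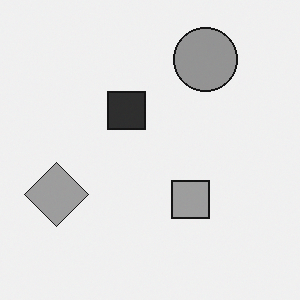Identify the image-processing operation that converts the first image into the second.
The transformation is: converted to grayscale.

All color is removed — every shape is now a shade of grey.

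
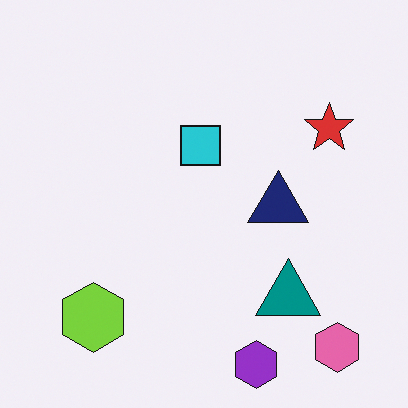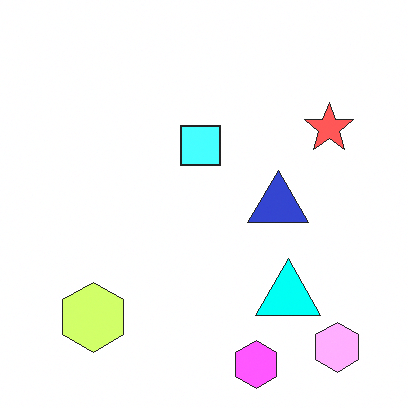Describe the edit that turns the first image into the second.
The image was noticeably brightened.

Every pixel — background and shapes alike — is uniformly brightened.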